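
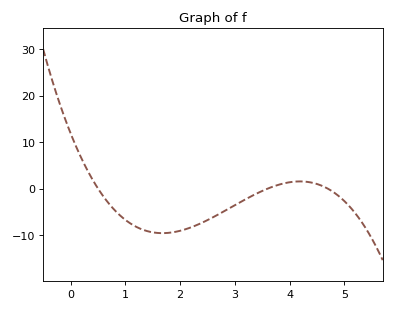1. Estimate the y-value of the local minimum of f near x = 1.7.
-9.58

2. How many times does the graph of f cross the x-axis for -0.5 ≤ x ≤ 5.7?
3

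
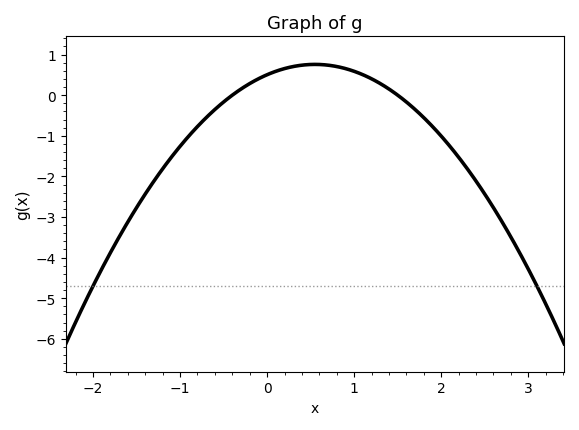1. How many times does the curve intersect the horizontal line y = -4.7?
2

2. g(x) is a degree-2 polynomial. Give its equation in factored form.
y = -0.84(x + 0.4)(x - 1.5)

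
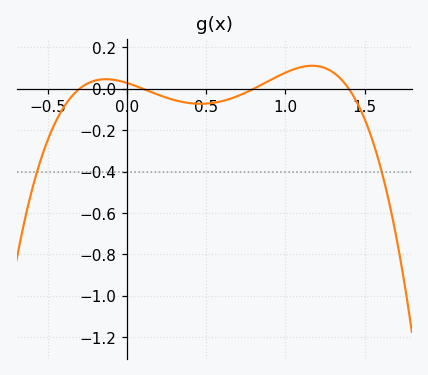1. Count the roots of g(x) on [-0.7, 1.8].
4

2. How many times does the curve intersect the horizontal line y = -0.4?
2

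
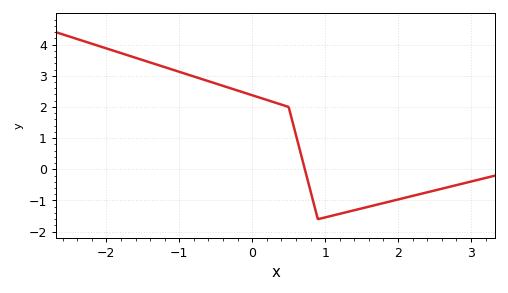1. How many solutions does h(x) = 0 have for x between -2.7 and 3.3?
1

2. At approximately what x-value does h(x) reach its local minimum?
0.901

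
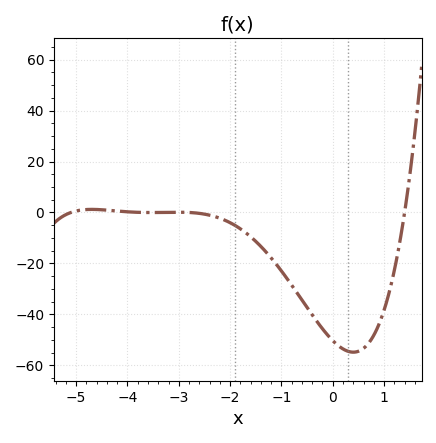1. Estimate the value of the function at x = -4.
0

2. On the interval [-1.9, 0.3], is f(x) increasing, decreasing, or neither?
decreasing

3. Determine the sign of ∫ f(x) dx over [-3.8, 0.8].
negative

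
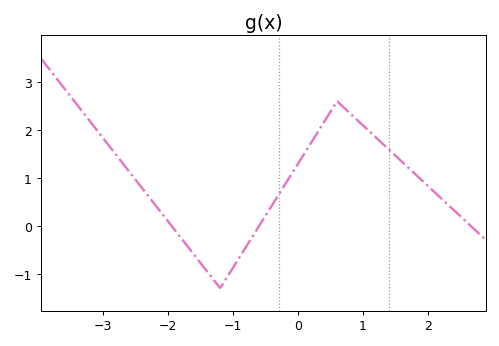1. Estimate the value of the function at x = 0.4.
2.2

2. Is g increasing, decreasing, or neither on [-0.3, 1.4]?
neither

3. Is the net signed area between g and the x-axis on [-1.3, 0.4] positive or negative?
positive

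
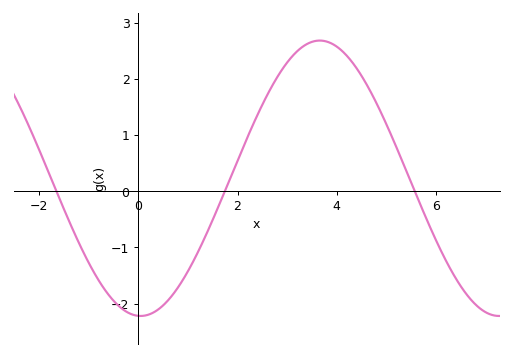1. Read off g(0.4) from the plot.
-2.1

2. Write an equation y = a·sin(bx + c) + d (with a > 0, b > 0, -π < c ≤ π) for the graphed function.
y = 2.45sin(0.87x - 1.6) + 0.23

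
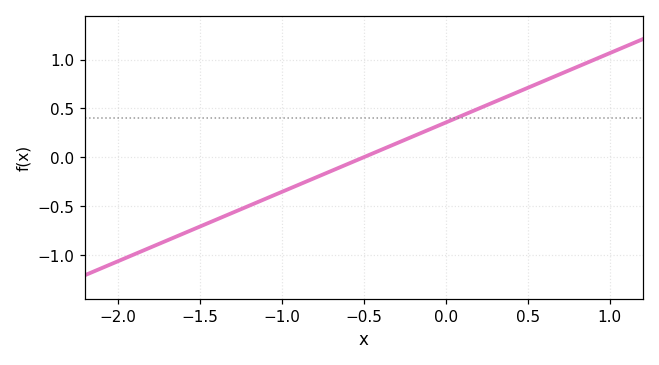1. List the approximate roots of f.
-0.5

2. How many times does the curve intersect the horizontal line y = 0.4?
1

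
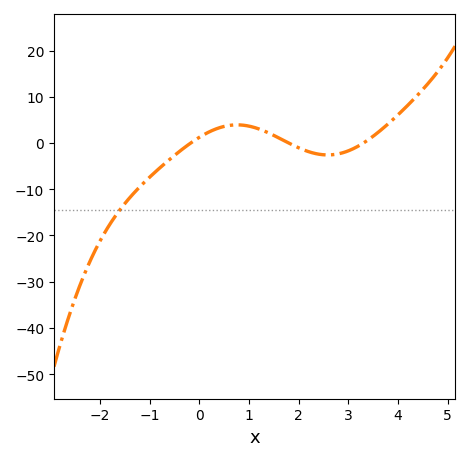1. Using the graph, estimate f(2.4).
-2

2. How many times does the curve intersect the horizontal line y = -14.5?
1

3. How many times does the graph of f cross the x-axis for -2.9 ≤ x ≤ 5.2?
3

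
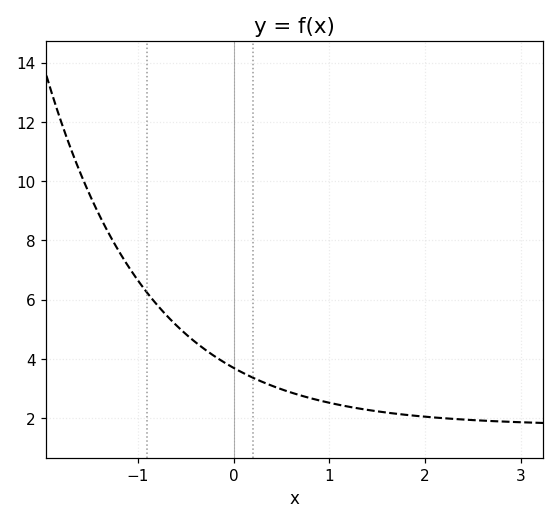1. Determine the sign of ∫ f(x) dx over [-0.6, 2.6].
positive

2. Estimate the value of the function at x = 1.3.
2.33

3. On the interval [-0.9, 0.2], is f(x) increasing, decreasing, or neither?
decreasing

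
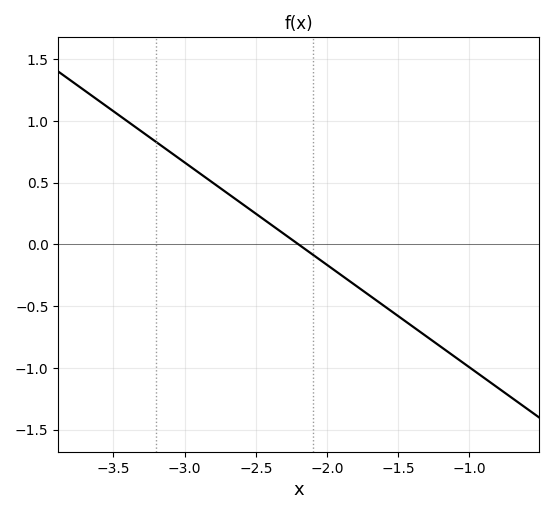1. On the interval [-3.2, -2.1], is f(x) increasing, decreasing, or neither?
decreasing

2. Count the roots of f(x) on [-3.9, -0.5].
1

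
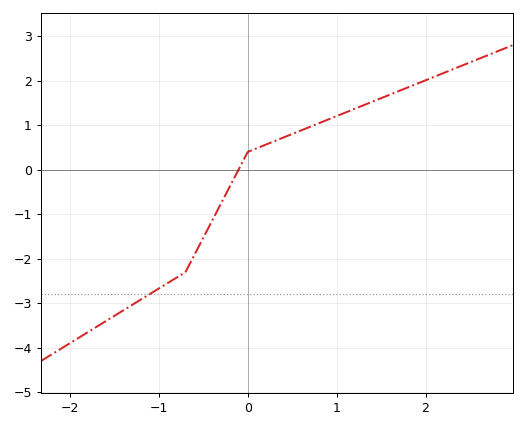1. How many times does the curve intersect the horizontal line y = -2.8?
1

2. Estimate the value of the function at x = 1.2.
1.37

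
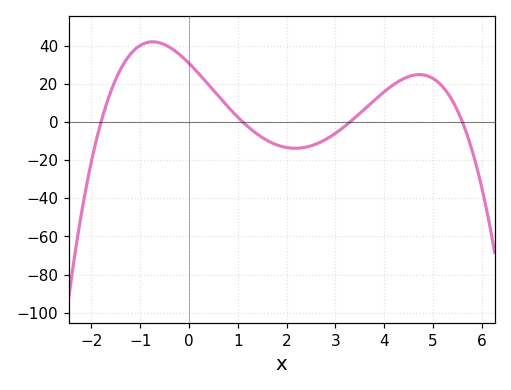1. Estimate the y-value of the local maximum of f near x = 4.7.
24.8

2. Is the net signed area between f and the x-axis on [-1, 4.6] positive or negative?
positive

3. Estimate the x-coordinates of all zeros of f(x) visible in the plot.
-1.8, 1.1, 3.3, 5.6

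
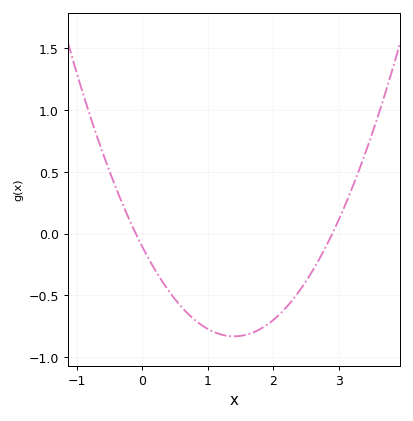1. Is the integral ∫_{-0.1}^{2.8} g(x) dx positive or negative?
negative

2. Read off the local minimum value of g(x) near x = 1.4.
-0.85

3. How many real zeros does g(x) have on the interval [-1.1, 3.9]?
2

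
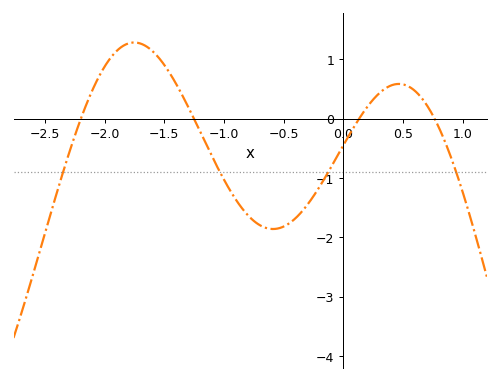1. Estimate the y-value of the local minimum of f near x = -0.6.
-1.86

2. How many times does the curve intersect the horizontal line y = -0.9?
4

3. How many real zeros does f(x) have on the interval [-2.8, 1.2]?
4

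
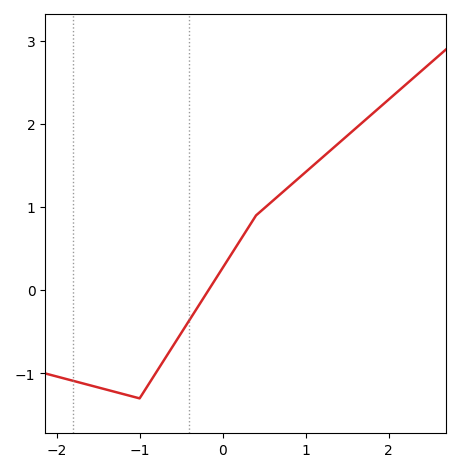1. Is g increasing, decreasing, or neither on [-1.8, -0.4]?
neither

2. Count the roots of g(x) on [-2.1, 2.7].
1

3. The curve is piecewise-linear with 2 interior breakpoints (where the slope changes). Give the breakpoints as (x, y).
(-1, -1.3); (0.4, 0.9)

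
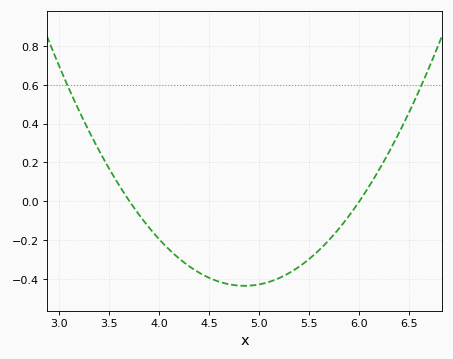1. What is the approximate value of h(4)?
-0.2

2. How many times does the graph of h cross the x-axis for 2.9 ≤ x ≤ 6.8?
2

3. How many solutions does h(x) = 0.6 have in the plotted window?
2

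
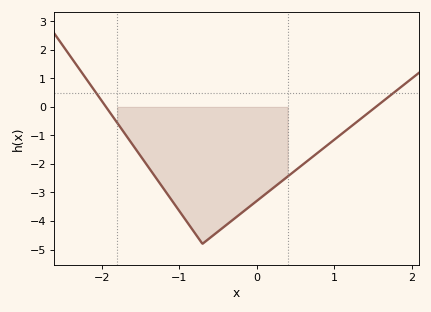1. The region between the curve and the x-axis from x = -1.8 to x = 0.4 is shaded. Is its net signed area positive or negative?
negative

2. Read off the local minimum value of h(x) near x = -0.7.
-4.8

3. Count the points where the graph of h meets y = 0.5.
2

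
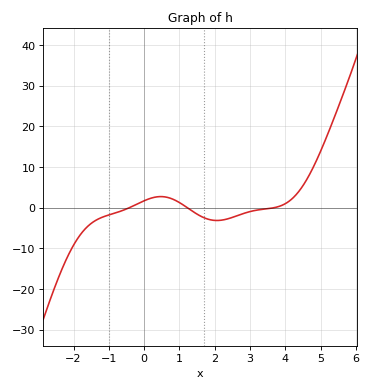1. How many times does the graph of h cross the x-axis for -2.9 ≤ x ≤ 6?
3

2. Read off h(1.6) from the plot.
-2.08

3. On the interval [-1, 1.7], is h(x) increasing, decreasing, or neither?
neither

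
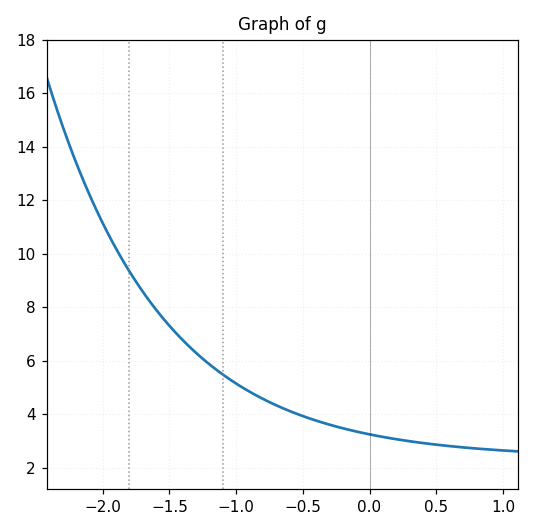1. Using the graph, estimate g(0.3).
2.99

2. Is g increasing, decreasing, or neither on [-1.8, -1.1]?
decreasing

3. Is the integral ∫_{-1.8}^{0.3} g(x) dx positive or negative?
positive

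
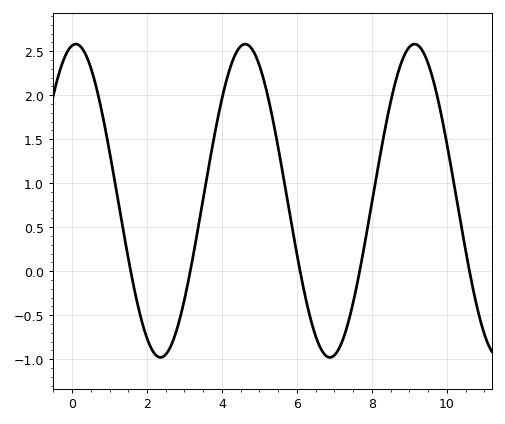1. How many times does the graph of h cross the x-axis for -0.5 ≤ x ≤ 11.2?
5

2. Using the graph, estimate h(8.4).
1.72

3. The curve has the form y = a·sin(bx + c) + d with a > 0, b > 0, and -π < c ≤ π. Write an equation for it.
y = 1.78sin(1.39x + 1.43) + 0.8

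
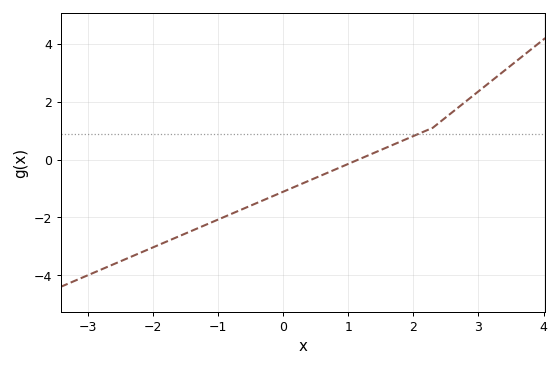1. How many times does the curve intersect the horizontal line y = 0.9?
1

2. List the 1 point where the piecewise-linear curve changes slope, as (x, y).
(2.3, 1.1)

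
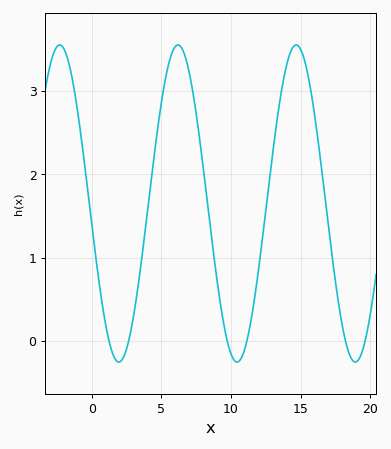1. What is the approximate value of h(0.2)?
1.13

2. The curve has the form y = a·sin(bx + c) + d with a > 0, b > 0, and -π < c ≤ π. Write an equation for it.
y = 1.9sin(0.74x - 3.01) + 1.65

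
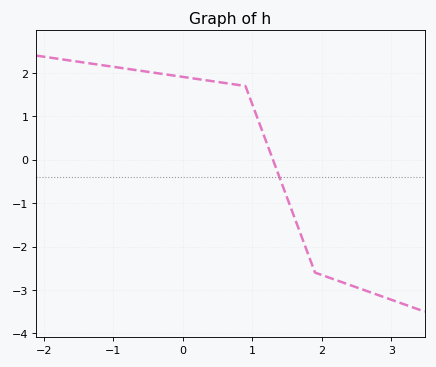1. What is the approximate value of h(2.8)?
-3.1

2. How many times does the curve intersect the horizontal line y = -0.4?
1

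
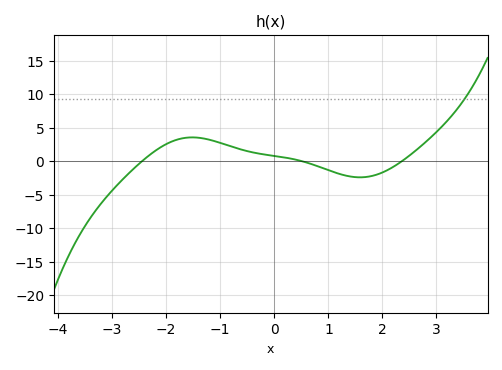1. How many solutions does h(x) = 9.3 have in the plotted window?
1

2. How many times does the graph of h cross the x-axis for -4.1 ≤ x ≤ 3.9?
3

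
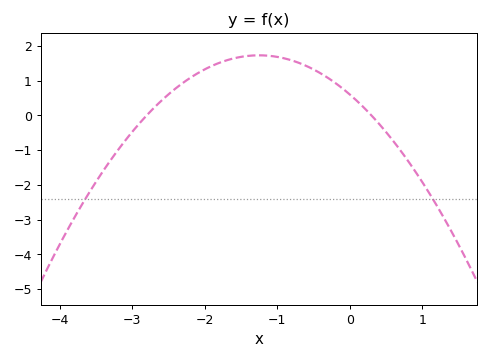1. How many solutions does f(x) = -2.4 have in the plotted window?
2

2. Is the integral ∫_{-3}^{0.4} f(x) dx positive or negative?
positive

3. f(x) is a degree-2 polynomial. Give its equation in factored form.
y = -0.72(x + 2.8)(x - 0.3)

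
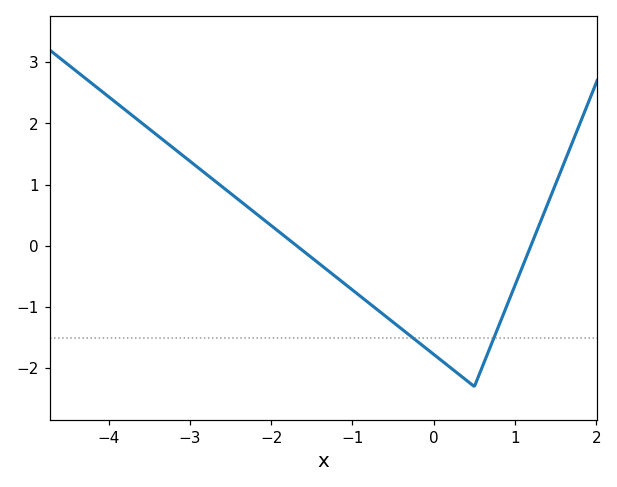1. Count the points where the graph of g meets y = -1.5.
2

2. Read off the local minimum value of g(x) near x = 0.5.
-2.3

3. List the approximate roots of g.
-1.7, 1.2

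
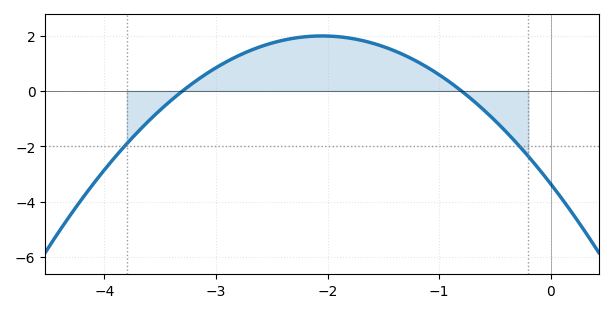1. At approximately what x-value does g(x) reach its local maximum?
-2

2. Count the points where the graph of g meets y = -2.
2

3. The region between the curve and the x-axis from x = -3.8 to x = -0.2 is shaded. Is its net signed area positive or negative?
positive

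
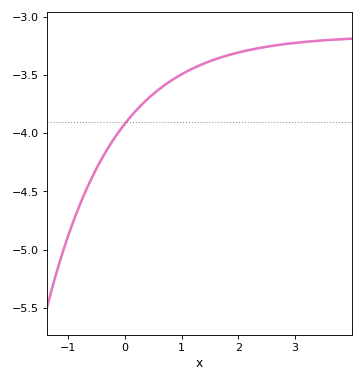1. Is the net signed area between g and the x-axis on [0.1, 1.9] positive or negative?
negative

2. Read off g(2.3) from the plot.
-3.3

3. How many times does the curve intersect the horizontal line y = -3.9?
1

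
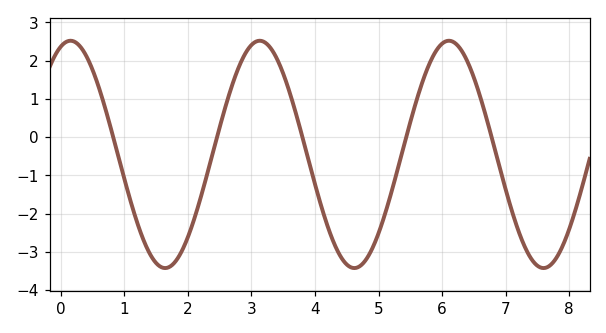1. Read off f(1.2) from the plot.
-2.22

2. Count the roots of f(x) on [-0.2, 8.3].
5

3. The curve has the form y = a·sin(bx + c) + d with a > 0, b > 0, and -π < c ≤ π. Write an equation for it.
y = 2.97sin(2.11x + 1.25) - 0.45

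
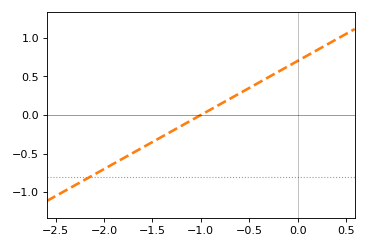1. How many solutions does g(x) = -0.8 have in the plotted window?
1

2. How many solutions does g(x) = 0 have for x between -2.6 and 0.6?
1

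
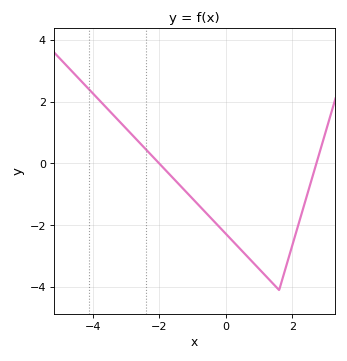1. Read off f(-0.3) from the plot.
-2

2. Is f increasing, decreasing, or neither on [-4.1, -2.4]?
decreasing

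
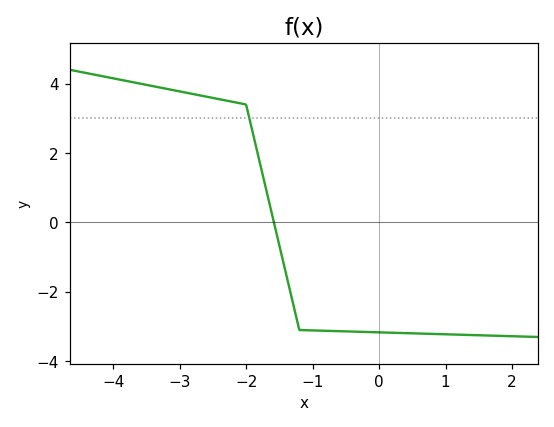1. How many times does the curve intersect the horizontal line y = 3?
1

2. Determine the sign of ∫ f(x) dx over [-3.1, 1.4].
negative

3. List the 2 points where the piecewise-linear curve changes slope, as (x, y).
(-2, 3.4); (-1.2, -3.1)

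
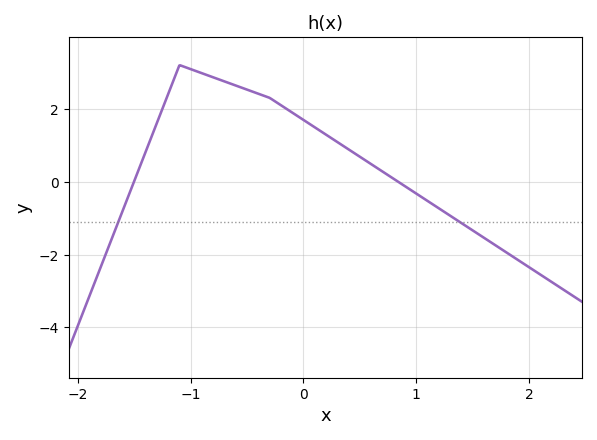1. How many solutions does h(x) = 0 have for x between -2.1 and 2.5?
2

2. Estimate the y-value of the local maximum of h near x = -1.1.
3.2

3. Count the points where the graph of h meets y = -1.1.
2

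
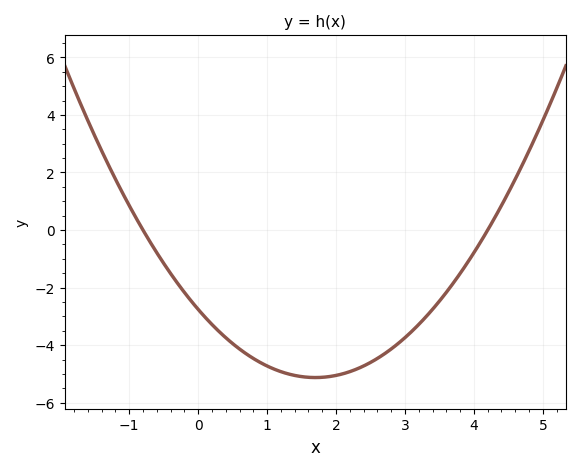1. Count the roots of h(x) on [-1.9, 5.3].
2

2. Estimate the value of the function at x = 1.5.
-5.09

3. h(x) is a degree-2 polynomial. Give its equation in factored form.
y = 0.82(x + 0.8)(x - 4.2)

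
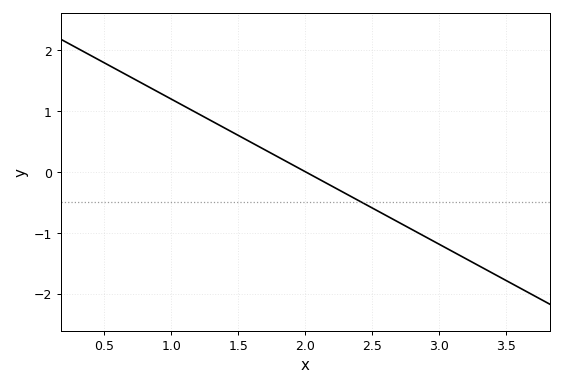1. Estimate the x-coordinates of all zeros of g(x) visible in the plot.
2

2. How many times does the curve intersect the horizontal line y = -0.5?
1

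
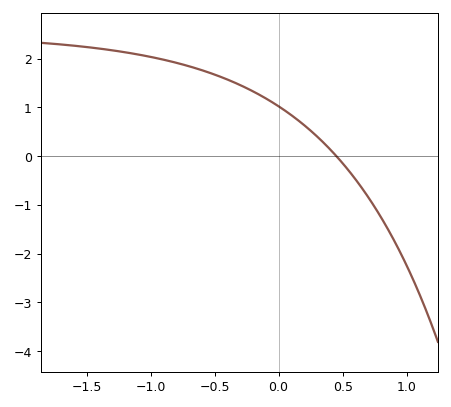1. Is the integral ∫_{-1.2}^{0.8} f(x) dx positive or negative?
positive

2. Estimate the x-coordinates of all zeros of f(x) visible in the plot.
0.45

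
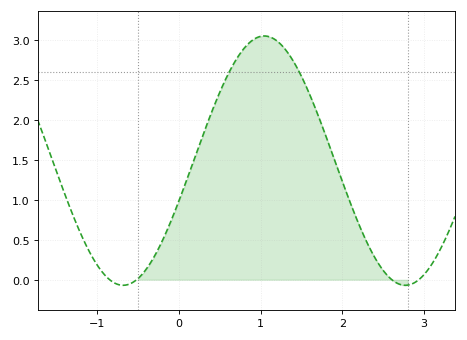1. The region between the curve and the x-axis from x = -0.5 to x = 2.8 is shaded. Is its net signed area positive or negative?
positive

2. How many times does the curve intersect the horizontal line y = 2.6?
2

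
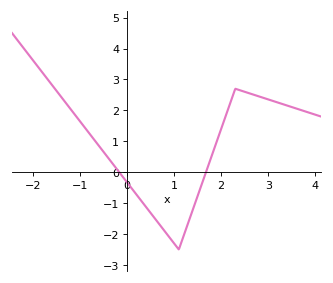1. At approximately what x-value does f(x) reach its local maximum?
2.3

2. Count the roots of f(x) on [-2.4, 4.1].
2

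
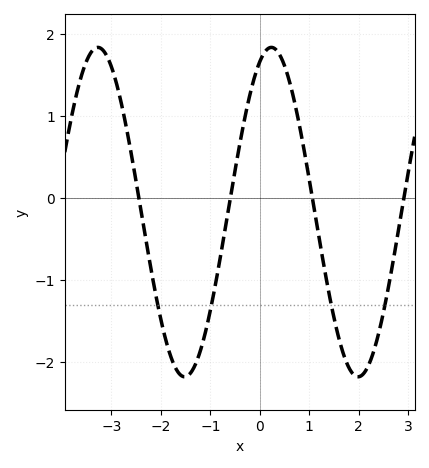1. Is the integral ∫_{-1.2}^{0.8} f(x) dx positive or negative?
positive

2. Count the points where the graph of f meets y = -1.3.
4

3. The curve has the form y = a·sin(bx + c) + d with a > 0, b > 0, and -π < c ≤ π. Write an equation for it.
y = 2.01sin(1.8x + 1.2) - 0.17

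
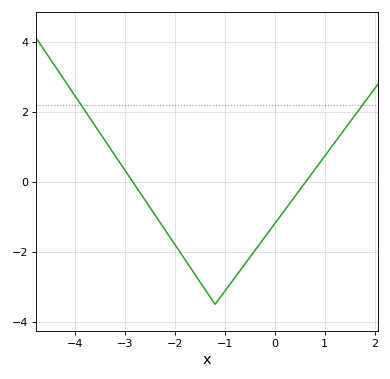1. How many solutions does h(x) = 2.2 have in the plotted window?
2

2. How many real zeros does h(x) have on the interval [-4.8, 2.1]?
2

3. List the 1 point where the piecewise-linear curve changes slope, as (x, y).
(-1.2, -3.5)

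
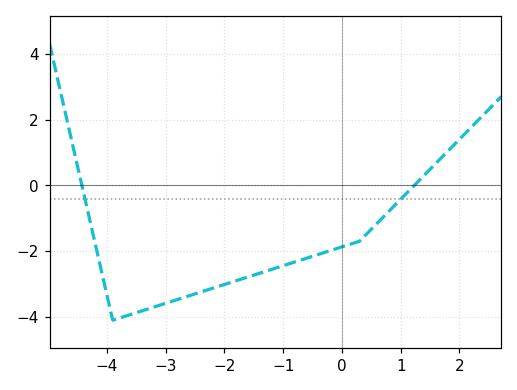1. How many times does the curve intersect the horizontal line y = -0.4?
2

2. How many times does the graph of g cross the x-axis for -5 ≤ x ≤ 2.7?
2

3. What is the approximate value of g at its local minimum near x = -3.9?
-4.1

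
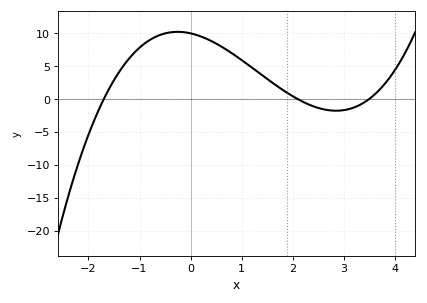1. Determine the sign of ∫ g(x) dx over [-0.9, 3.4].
positive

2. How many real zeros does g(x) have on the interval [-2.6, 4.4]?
3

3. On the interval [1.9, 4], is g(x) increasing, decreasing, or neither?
neither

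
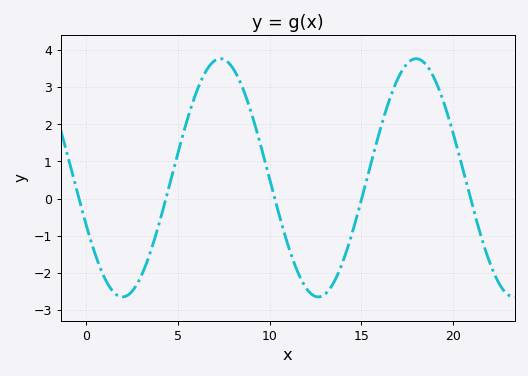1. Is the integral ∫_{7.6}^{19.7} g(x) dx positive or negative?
positive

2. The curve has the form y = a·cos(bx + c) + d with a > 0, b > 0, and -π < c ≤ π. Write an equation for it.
y = 3.21cos(0.59x + 1.96) + 0.56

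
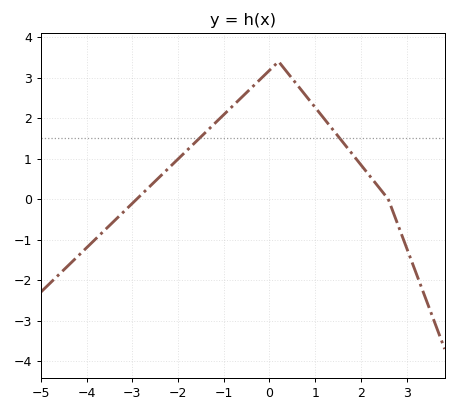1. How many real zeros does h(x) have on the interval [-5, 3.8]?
2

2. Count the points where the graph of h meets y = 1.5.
2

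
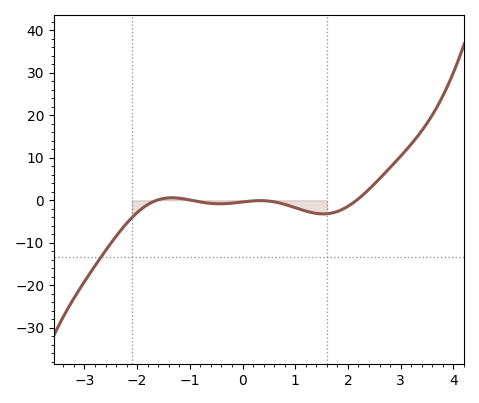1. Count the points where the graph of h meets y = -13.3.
1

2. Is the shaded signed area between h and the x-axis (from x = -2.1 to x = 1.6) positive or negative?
negative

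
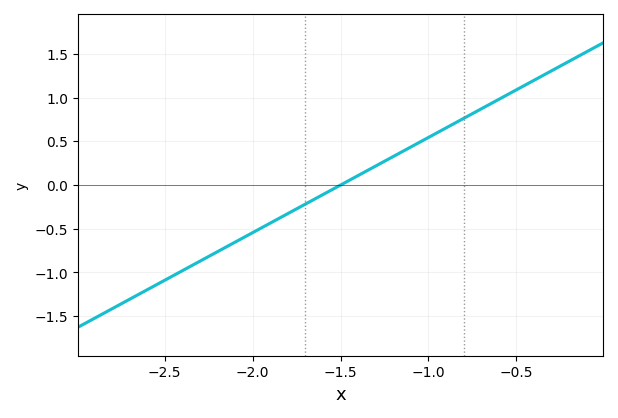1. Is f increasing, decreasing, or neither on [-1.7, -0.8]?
increasing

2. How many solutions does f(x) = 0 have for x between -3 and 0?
1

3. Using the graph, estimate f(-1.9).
-0.436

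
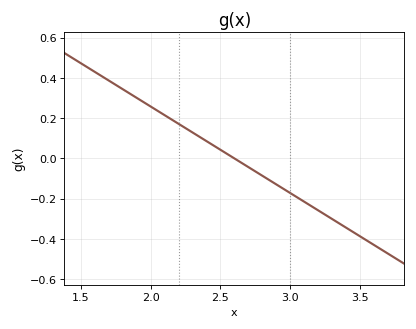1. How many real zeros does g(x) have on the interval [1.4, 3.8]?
1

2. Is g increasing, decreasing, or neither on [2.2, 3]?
decreasing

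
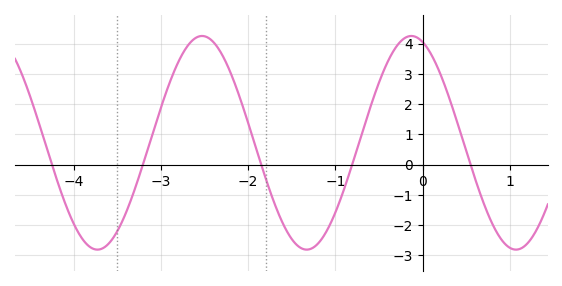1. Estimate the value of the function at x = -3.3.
-0.8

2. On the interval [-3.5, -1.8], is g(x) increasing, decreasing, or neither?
neither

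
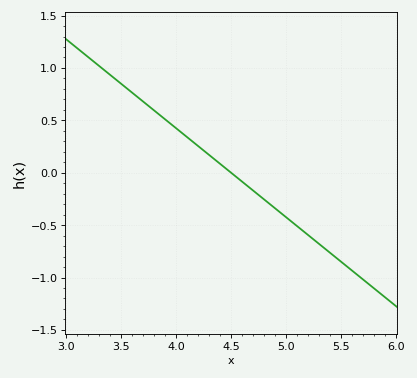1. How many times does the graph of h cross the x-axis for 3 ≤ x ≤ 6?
1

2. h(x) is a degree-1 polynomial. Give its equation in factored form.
y = -0.85(x - 4.5)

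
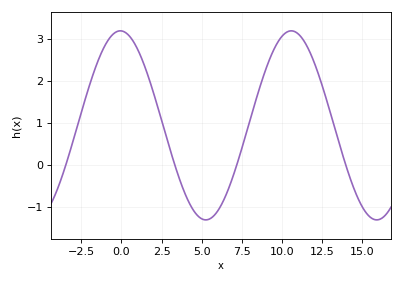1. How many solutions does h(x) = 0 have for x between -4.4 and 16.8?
4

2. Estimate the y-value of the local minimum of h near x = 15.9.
-1.3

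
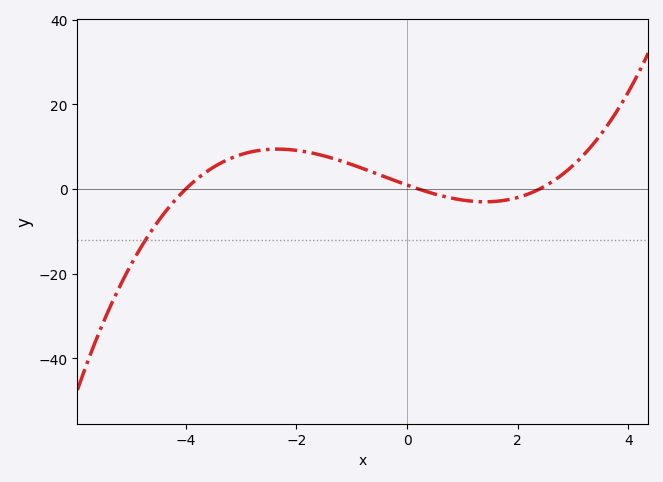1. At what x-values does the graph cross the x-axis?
-4, 0.2, 2.4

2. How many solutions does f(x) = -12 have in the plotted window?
1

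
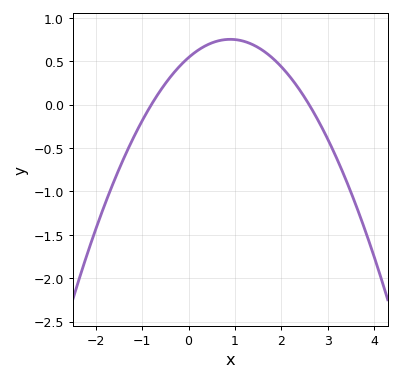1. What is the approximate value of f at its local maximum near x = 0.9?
0.751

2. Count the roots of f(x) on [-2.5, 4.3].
2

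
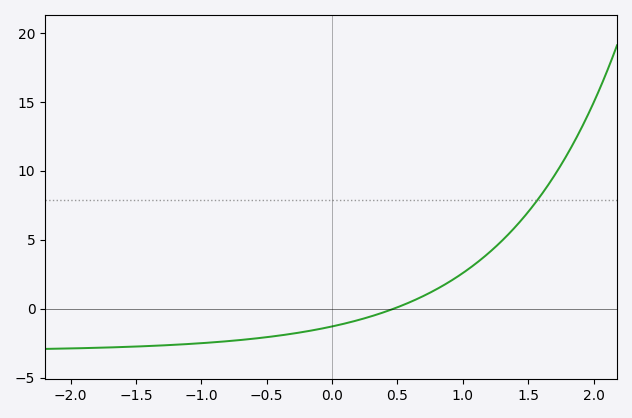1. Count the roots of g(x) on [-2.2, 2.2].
1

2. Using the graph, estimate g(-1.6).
-2.78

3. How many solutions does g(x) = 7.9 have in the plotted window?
1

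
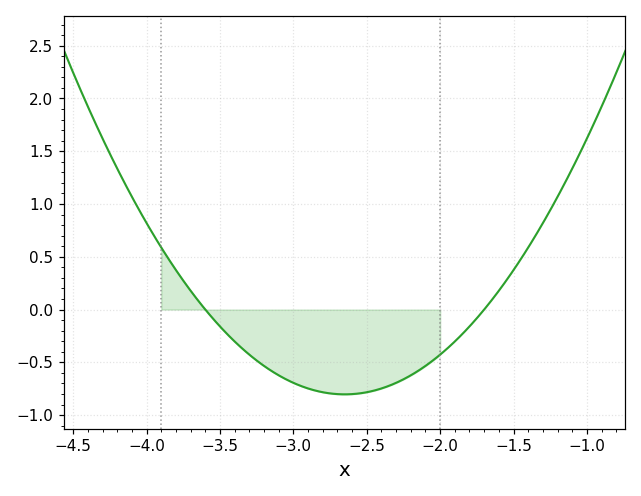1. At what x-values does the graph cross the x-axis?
-3.6, -1.7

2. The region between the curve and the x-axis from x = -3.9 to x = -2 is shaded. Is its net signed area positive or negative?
negative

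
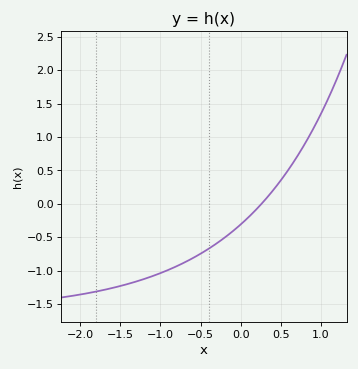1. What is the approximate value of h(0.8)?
0.9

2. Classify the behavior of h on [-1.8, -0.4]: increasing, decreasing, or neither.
increasing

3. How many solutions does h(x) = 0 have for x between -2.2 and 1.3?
1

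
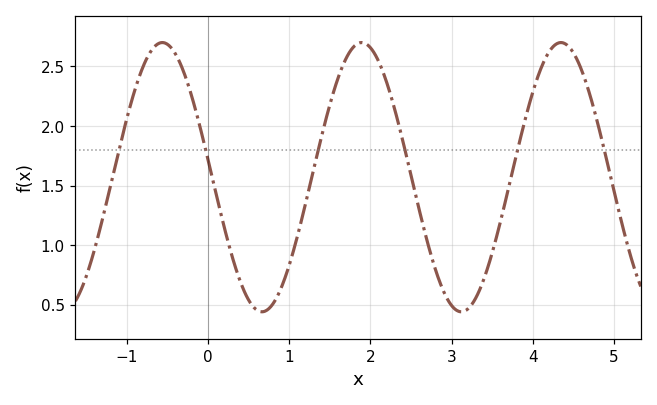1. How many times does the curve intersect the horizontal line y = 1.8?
6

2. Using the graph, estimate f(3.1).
0.441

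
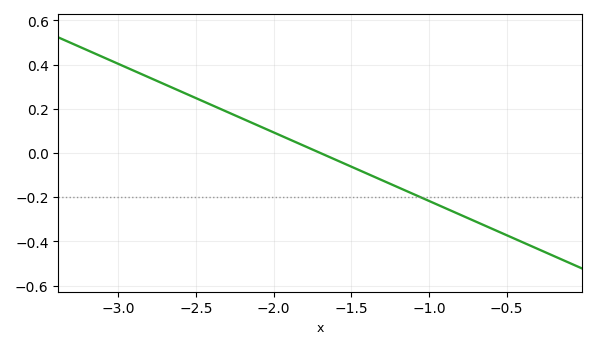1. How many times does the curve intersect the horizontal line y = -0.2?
1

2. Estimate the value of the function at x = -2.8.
0.34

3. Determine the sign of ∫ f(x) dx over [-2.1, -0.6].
negative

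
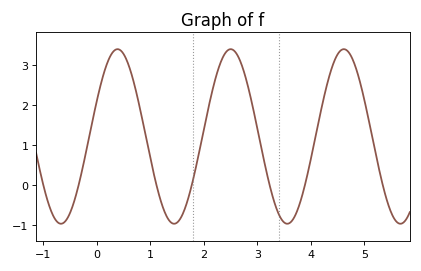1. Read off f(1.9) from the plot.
0.7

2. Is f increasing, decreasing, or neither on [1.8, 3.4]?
neither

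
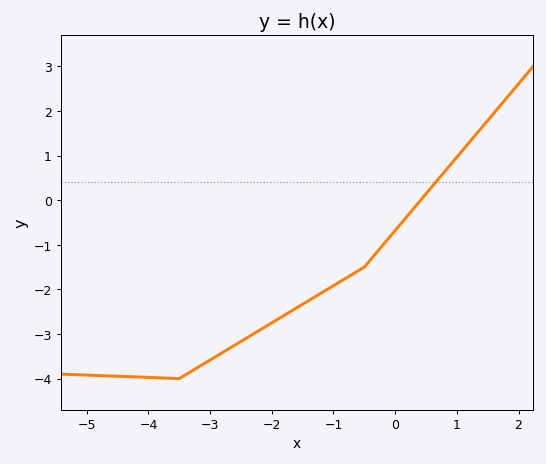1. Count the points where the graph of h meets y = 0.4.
1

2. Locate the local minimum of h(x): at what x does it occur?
-3.6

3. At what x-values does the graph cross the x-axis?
0.4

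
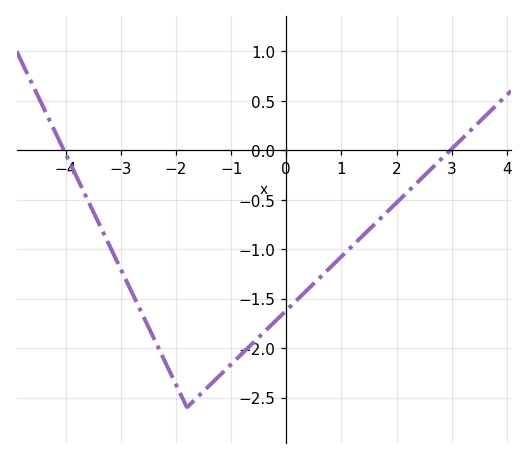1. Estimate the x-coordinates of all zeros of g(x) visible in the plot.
-4, 3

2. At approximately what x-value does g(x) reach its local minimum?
-1.8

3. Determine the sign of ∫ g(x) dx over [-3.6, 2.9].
negative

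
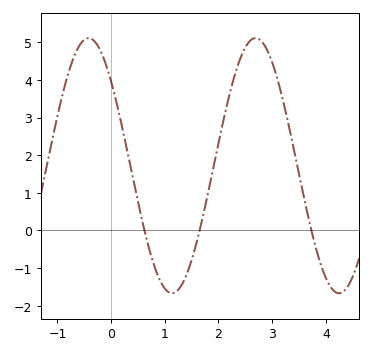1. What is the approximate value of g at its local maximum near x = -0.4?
5.1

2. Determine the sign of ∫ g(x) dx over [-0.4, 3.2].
positive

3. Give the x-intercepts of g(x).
0.6, 1.6, 3.7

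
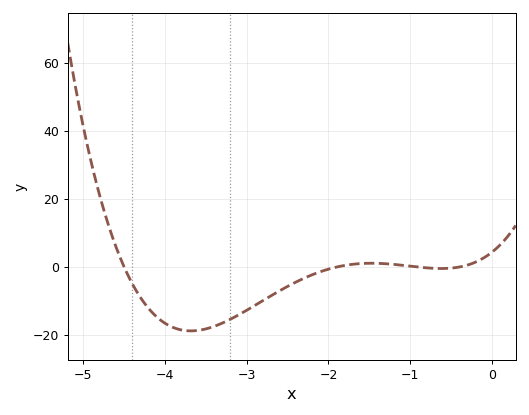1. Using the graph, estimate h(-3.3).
-16.5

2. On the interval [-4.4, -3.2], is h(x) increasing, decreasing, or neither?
neither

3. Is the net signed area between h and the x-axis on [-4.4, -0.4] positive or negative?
negative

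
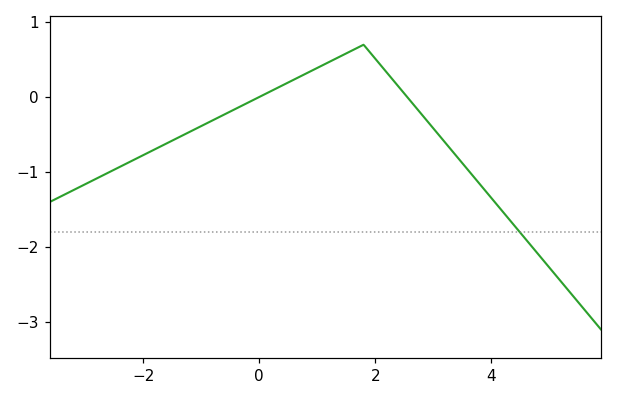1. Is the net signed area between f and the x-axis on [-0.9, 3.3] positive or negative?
positive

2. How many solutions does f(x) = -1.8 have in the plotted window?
1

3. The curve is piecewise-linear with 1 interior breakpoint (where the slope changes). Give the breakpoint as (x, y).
(1.8, 0.7)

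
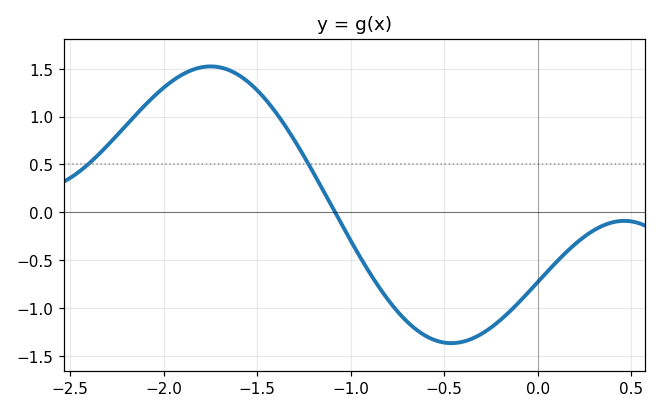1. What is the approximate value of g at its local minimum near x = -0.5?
-1.35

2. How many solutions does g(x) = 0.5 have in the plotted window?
2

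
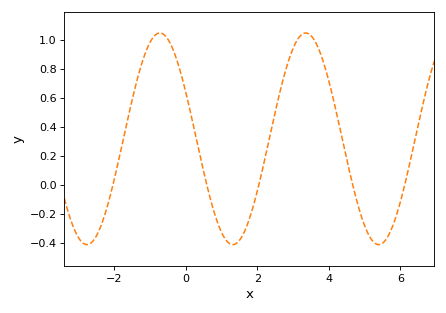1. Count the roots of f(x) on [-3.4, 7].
5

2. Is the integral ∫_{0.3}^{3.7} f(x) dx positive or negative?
positive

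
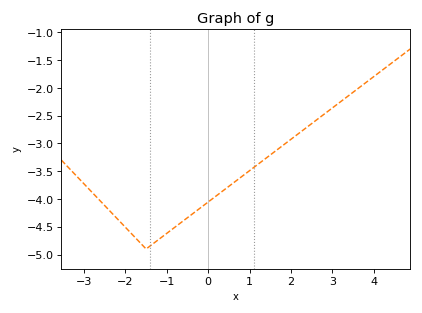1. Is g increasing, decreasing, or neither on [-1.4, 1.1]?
increasing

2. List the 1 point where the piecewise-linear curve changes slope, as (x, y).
(-1.5, -4.9)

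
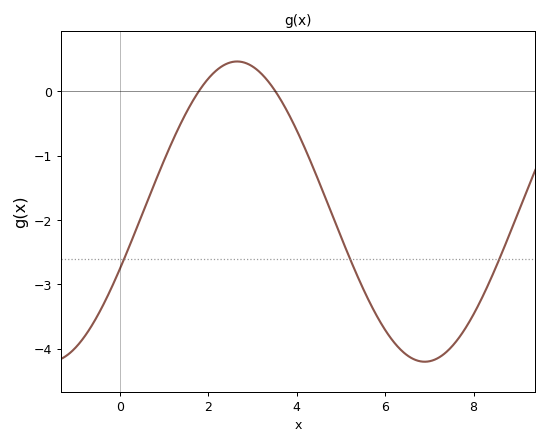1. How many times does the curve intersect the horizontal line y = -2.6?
3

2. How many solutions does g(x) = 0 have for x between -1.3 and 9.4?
2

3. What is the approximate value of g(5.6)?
-3.2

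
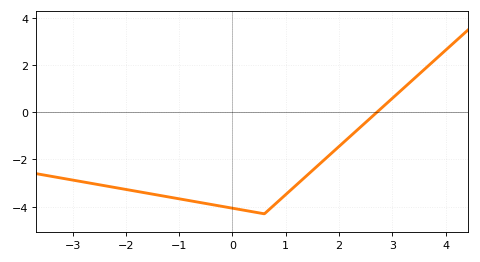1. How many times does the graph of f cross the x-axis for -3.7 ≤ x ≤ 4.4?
1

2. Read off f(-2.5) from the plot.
-3.07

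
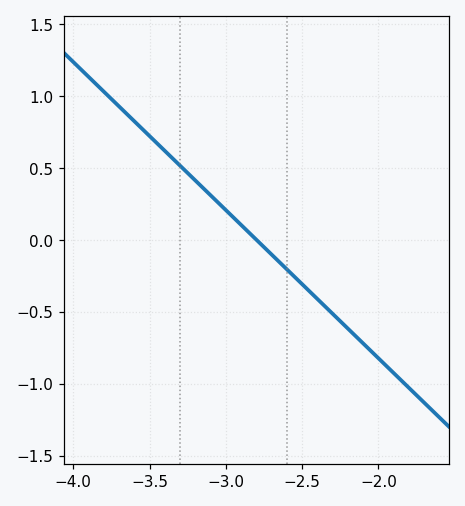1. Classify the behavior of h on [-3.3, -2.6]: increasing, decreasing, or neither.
decreasing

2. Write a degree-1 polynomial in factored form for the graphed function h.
y = -1.03(x + 2.8)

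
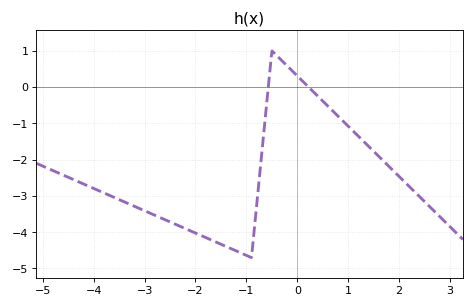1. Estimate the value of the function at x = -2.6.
-3.7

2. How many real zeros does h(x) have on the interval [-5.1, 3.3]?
2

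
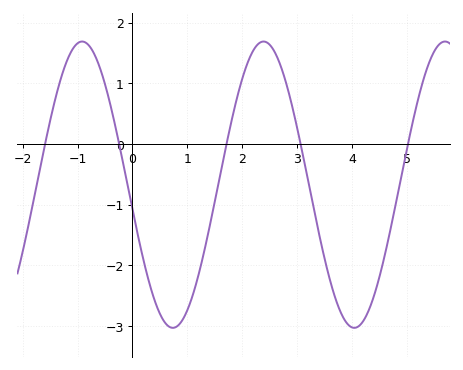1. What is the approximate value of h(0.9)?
-2.9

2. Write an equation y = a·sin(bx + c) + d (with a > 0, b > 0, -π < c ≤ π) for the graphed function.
y = 2.36sin(1.9x - 3) - 0.67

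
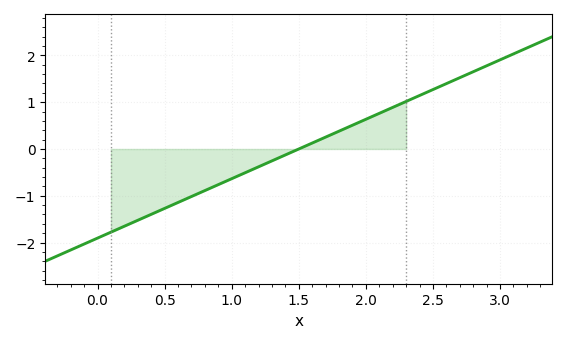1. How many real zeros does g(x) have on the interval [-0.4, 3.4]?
1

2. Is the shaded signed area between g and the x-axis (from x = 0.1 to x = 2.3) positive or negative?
negative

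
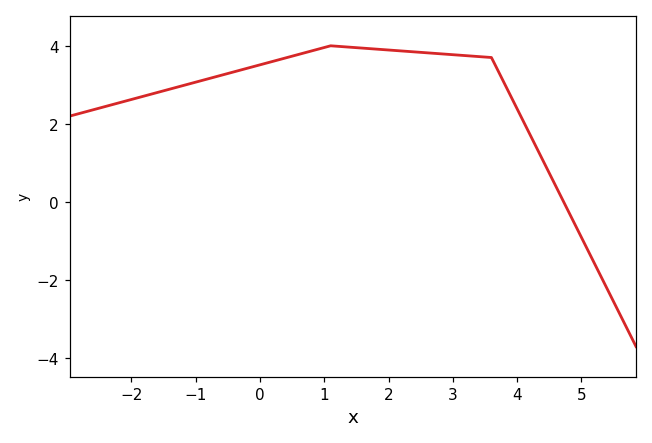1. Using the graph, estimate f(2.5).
3.83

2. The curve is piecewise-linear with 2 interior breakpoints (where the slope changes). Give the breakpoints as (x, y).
(1.1, 4); (3.6, 3.7)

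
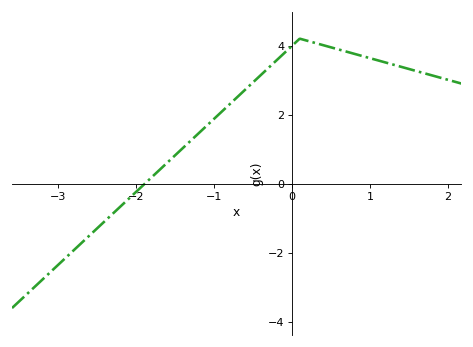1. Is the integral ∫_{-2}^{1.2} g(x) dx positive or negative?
positive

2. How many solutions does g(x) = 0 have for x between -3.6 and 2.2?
1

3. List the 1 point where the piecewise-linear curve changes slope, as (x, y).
(0.1, 4.2)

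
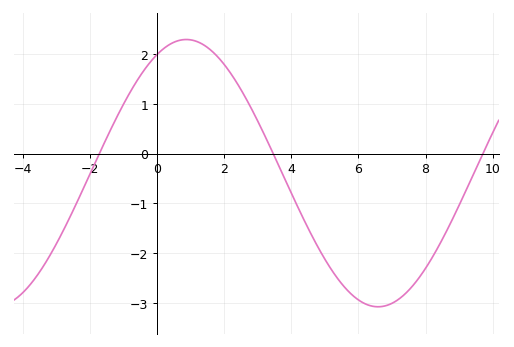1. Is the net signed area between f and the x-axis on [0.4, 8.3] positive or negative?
negative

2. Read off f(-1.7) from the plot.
0.027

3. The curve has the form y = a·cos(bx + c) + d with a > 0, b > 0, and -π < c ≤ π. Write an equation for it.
y = 2.69cos(0.55x - 0.48) - 0.39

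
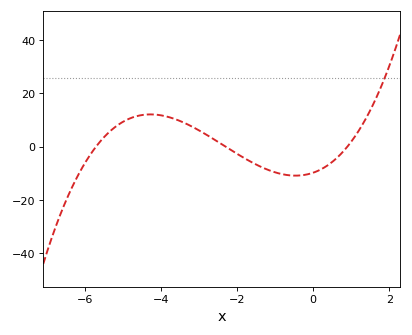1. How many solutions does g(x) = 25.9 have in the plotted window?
1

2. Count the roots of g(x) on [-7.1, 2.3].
3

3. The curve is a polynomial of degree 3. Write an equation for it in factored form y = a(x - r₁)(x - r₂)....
y = 0.83(x + 5.7)(x + 2.3)(x - 0.9)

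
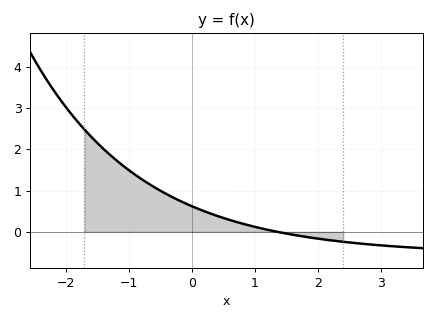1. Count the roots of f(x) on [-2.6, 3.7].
1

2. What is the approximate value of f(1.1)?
0.1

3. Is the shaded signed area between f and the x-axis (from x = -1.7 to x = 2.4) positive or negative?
positive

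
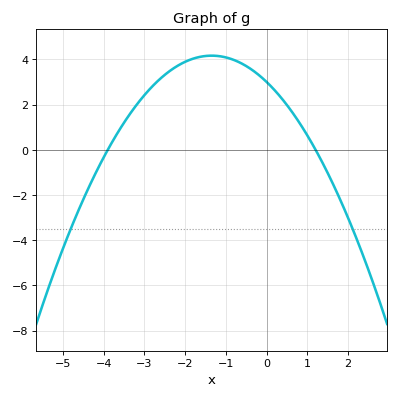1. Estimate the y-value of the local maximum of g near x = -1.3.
4.16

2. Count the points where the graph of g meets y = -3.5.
2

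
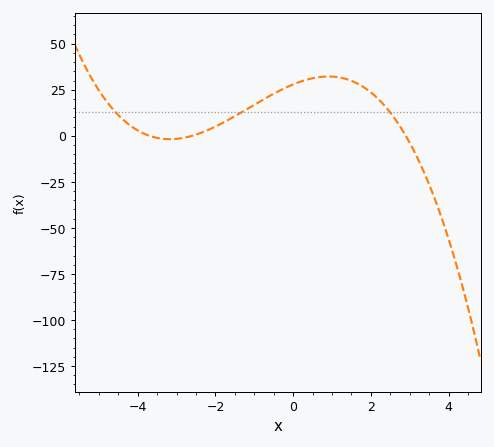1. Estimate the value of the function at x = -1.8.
7.14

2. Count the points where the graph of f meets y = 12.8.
3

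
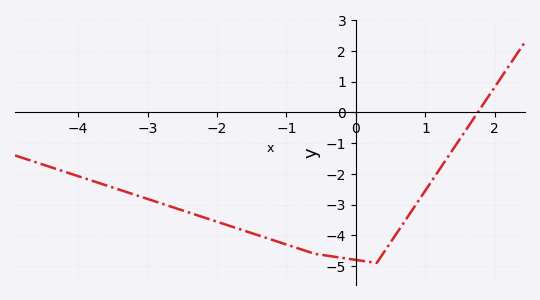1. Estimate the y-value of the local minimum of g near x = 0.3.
-4.9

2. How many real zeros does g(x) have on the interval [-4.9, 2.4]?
1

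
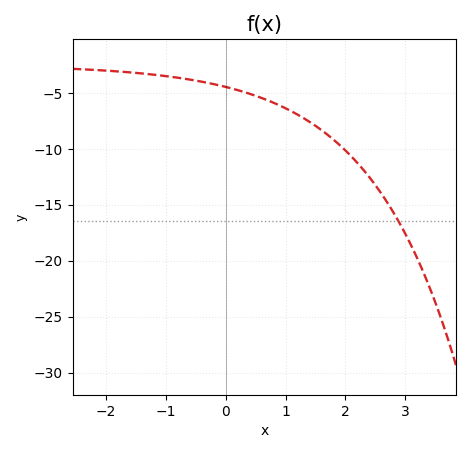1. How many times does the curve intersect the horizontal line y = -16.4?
1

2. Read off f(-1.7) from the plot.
-3.12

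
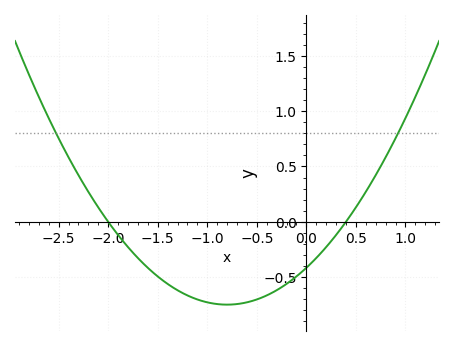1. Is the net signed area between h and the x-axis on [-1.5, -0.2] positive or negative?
negative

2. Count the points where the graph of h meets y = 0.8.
2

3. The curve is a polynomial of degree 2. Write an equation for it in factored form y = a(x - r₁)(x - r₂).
y = 0.52(x + 2)(x - 0.4)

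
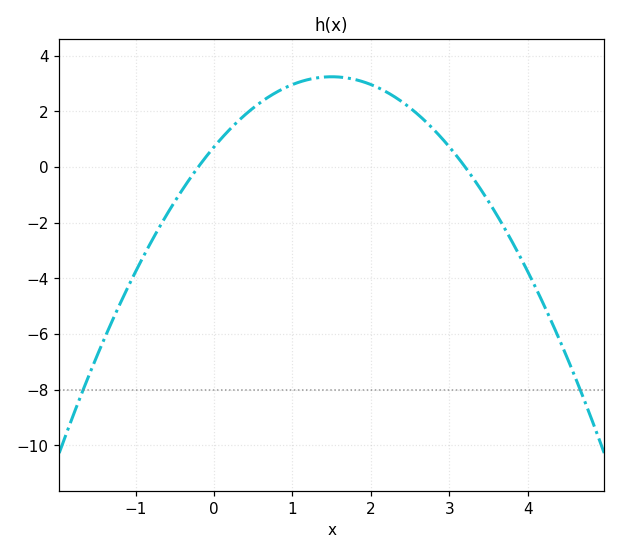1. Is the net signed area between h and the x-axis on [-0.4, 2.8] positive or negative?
positive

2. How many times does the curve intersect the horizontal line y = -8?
2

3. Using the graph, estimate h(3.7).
-2.18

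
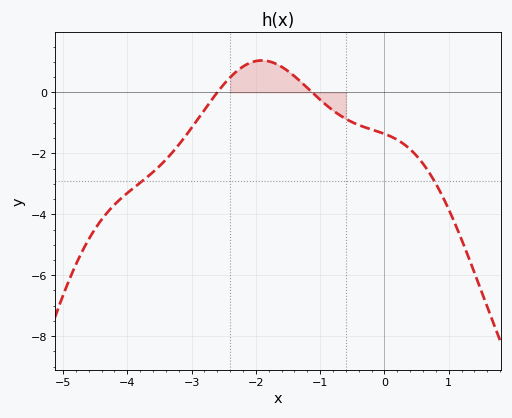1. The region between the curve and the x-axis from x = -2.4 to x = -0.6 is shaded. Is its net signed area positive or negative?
positive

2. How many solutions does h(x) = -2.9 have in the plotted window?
2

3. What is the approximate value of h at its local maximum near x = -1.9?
1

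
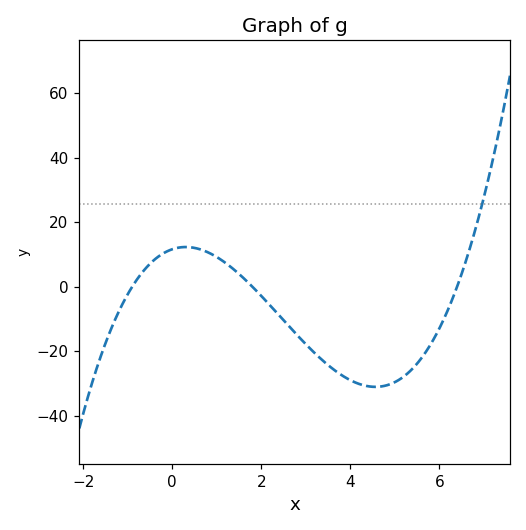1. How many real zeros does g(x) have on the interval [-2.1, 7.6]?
3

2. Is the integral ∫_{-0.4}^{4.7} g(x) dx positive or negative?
negative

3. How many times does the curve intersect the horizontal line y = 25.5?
1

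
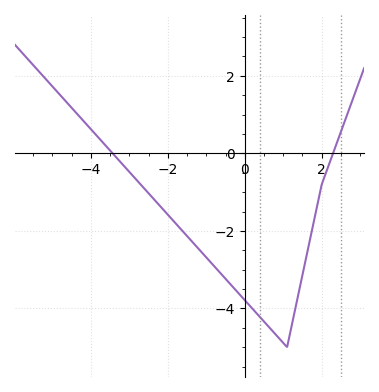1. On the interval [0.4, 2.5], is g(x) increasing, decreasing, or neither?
neither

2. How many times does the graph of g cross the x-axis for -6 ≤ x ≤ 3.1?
2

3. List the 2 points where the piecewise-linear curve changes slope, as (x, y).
(1.1, -5); (2, -0.8)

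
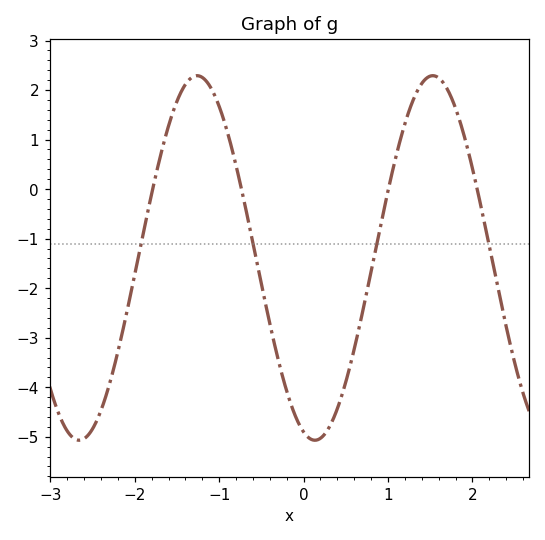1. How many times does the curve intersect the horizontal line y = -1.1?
4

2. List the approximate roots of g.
-1.8, -0.7, 1, 2.1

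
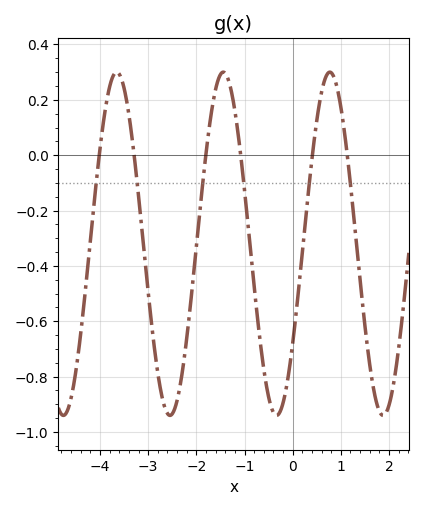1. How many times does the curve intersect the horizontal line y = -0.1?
6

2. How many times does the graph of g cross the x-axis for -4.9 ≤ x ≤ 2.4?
6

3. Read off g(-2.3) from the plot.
-0.8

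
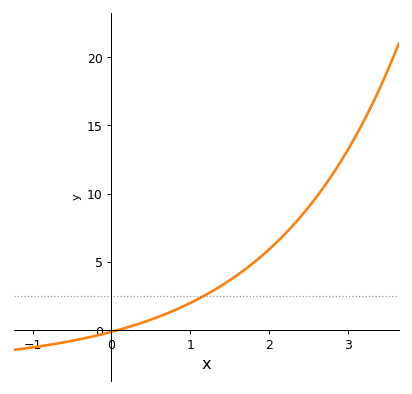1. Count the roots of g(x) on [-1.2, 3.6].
1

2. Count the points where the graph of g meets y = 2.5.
1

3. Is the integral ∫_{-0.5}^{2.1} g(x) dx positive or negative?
positive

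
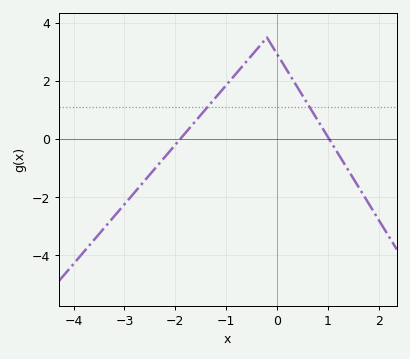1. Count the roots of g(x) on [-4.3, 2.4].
2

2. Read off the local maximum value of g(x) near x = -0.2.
3.5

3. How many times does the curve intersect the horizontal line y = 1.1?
2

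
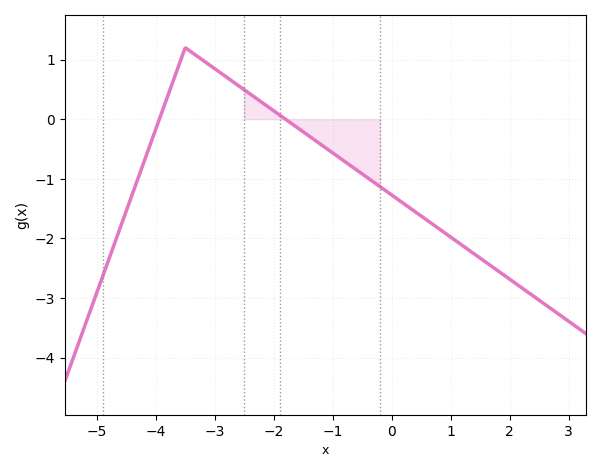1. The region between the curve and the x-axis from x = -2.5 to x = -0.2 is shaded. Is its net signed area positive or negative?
negative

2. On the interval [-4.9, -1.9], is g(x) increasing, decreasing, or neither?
neither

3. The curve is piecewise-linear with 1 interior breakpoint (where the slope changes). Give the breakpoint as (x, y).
(-3.5, 1.2)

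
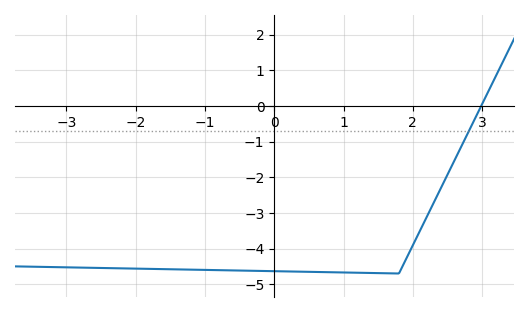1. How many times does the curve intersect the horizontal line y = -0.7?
1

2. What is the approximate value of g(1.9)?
-4.3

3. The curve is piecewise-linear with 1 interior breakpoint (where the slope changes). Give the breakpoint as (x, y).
(1.8, -4.7)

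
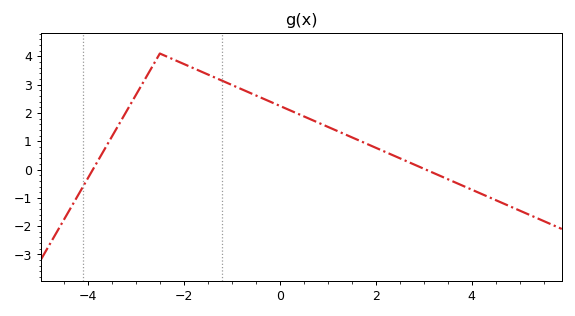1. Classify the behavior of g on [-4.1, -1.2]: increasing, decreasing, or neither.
neither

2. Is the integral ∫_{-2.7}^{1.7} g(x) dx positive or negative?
positive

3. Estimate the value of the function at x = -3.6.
0.868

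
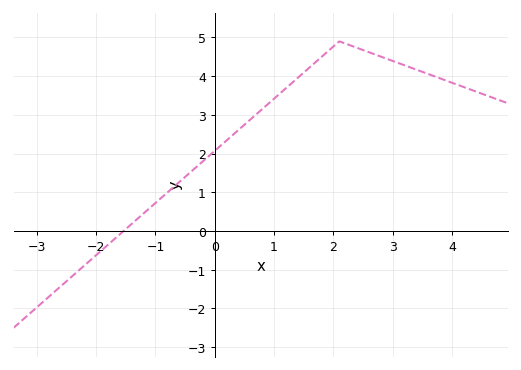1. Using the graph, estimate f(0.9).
3.3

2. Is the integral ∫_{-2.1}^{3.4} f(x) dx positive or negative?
positive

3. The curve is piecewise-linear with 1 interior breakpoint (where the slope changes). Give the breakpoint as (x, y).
(2.1, 4.9)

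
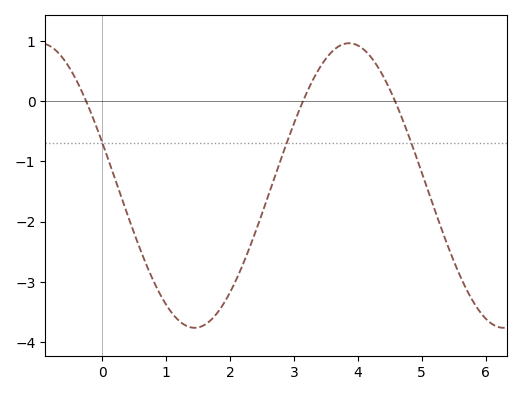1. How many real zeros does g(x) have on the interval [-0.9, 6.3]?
3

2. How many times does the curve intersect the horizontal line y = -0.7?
3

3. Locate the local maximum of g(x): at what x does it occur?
3.86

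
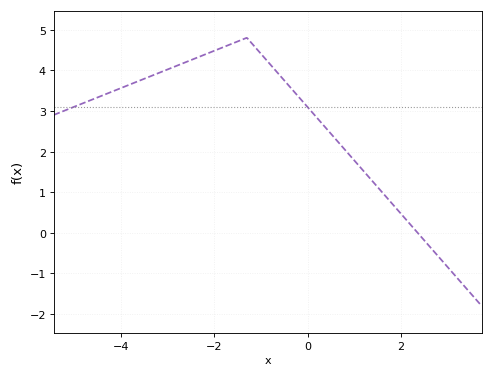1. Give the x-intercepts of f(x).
2.4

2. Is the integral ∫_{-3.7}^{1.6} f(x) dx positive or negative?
positive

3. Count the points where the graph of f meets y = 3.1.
2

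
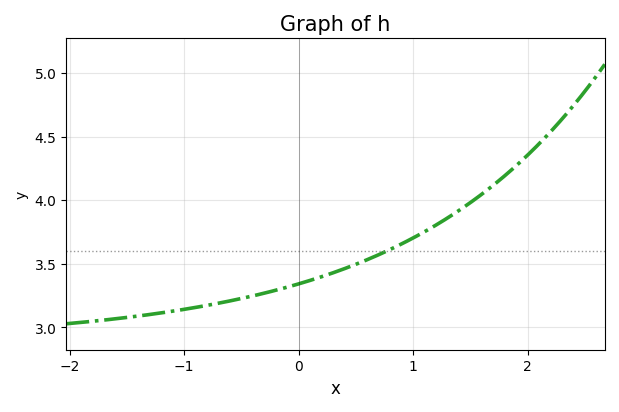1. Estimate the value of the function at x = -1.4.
3.1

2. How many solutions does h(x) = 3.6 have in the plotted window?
1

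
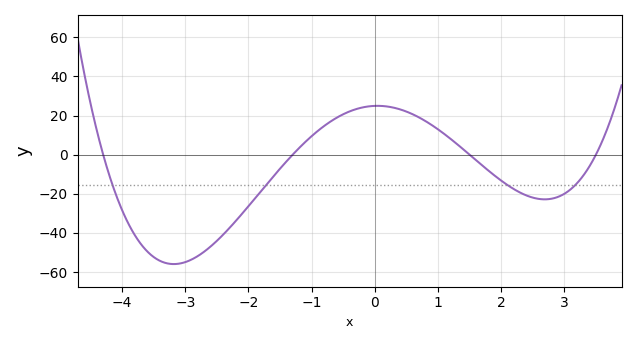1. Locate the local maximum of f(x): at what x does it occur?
0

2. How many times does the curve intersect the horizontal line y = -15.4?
4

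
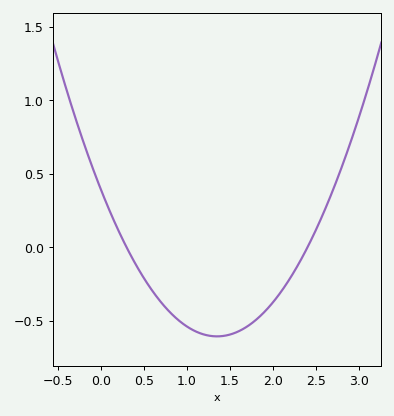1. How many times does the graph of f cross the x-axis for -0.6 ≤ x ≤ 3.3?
2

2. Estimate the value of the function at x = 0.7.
-0.35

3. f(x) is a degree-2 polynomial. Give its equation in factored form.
y = 0.55(x - 0.3)(x - 2.4)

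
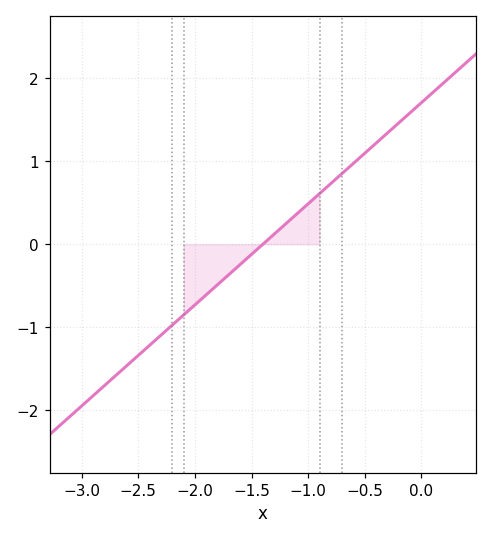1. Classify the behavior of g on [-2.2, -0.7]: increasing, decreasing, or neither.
increasing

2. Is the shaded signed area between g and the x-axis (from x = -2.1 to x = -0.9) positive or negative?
negative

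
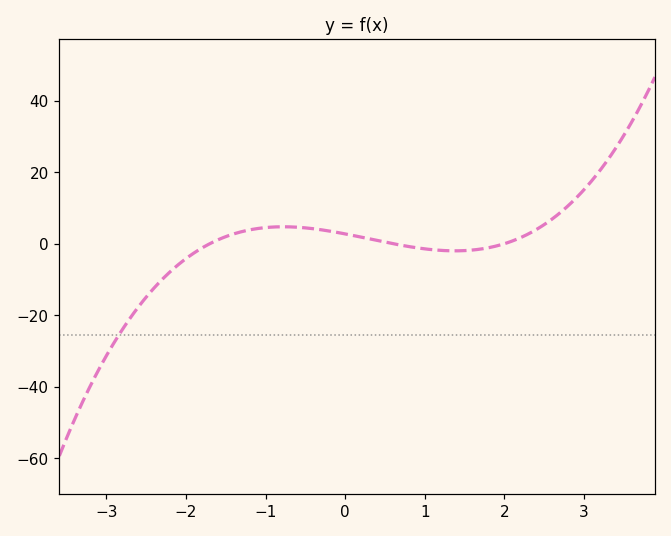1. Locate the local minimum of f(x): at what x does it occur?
1.4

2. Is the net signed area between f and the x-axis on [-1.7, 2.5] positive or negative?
positive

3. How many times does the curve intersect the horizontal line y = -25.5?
1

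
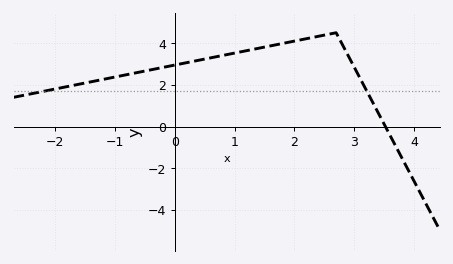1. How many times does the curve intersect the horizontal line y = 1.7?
2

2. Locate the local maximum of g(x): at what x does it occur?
2.7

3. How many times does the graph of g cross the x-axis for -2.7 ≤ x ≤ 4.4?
1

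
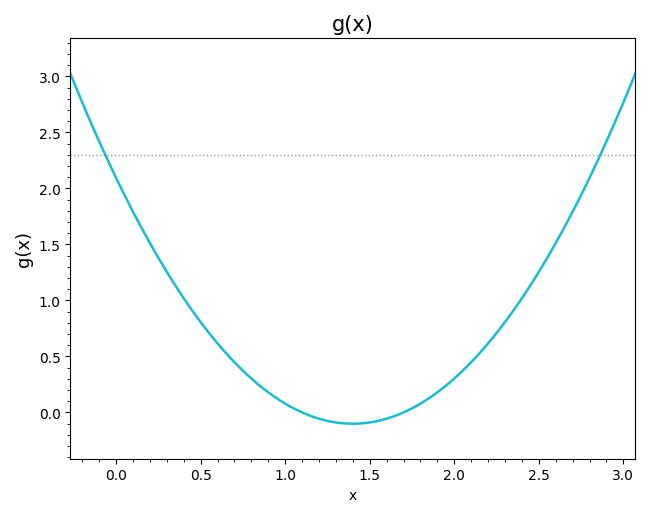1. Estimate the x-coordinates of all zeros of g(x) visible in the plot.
1.1, 1.7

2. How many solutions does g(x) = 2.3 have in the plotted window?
2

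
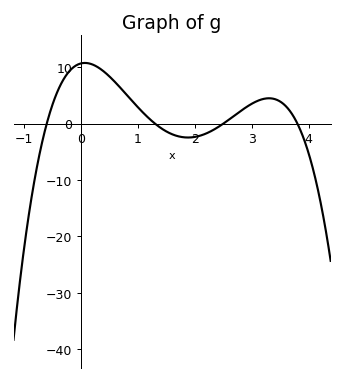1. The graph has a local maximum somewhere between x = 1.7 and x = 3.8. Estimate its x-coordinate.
3.3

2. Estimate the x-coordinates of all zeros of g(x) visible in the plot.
-0.6, 1.3, 2.5, 3.8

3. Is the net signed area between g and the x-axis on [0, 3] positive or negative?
positive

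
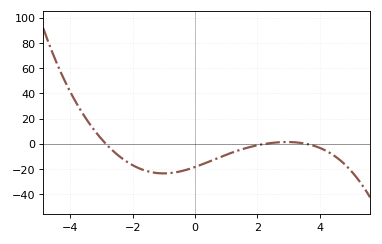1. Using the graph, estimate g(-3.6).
24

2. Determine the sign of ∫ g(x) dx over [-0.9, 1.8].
negative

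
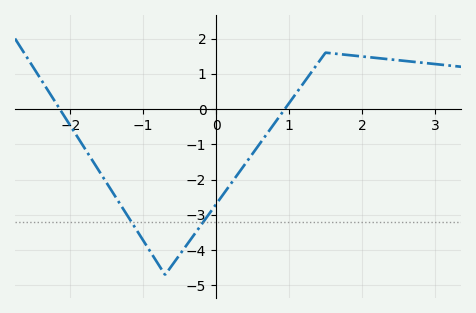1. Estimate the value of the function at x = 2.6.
1.4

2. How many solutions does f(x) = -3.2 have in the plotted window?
2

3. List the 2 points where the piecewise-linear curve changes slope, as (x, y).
(-0.7, -4.7); (1.5, 1.6)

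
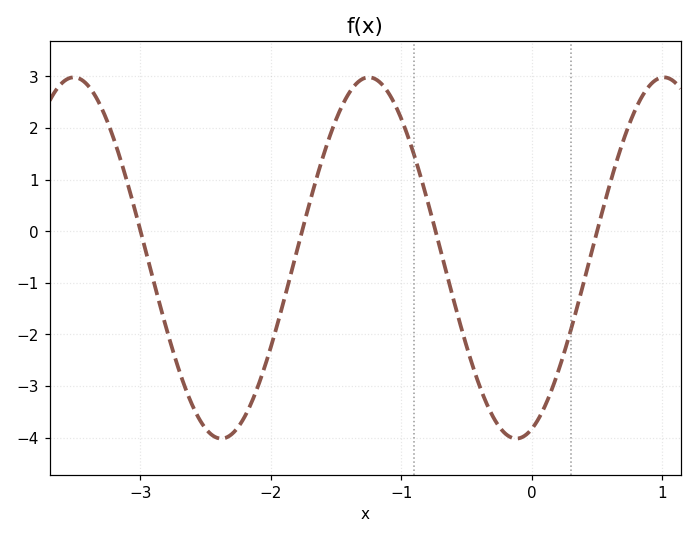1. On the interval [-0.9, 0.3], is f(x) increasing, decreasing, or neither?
neither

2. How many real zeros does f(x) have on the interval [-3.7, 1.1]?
4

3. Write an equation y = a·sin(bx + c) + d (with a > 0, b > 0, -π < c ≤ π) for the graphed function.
y = 3.5sin(2.78x - 1.24) - 0.52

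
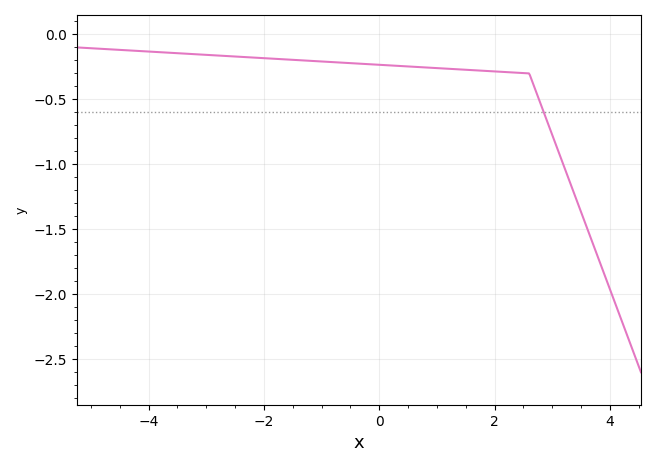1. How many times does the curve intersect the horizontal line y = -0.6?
1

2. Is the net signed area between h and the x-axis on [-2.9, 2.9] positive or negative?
negative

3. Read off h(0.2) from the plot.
-0.239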